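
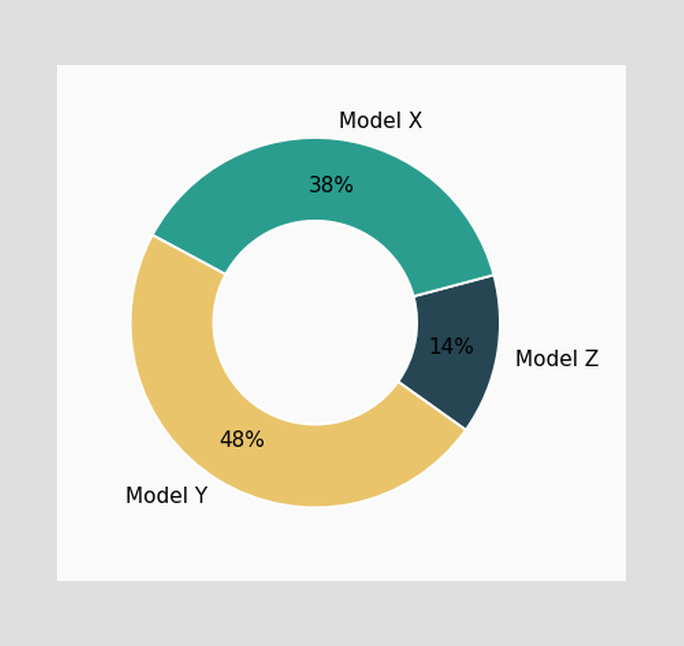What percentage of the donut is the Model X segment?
The Model X segment takes up 38% of the ring.

38%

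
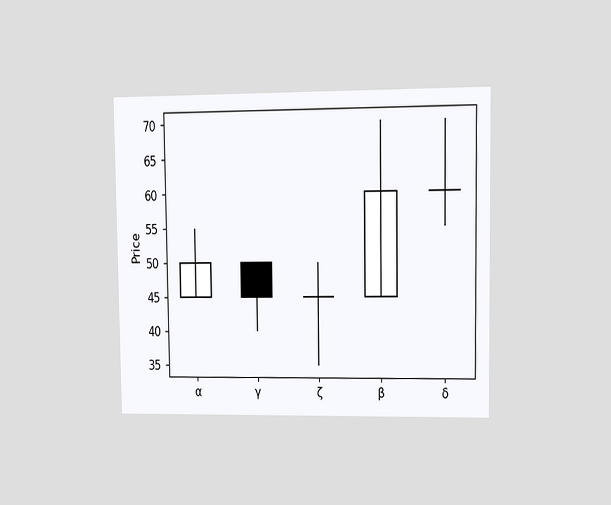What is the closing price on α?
50

The chart is viewed at a slight angle. The α candle closes at 50.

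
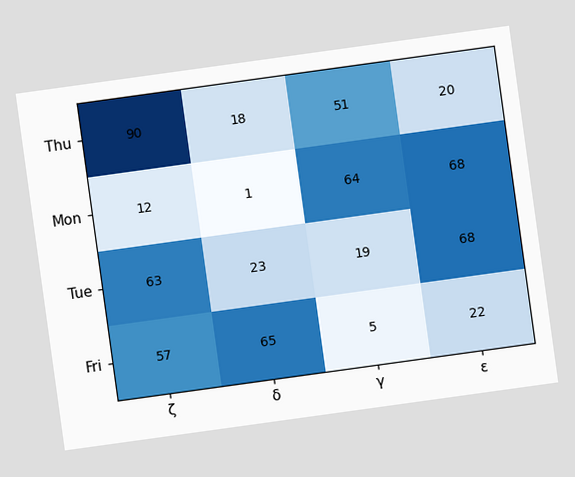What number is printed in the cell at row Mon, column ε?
The chart is tilted about 8° counter-clockwise. The (Mon, ε) cell reads 68.

68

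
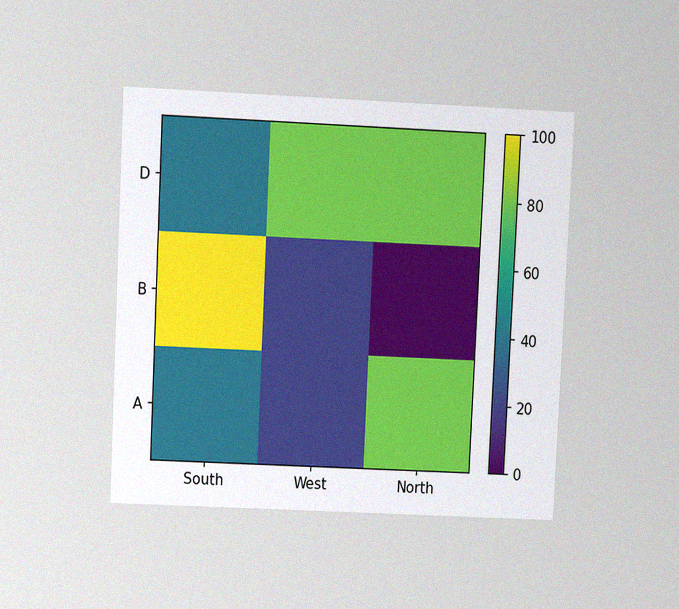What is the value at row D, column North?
The chart is tilted about 3° clockwise and viewed at a slight angle, with some photo noise. Matching cell (D, North) against the colorbar gives 80.

80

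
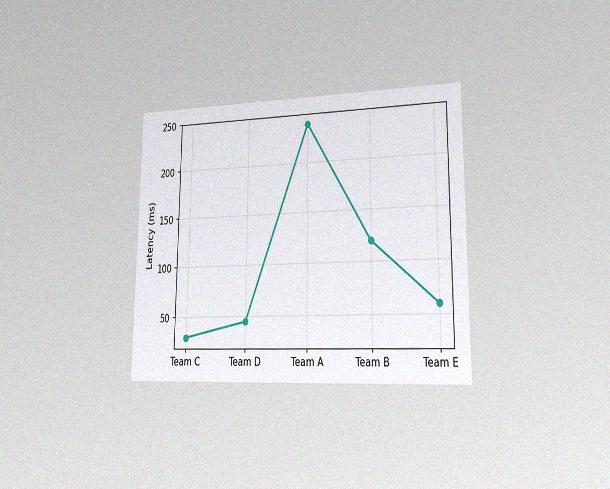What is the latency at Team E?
60ms

The chart is viewed slightly from the right, with some photo noise. At Team E, the line is at 60ms.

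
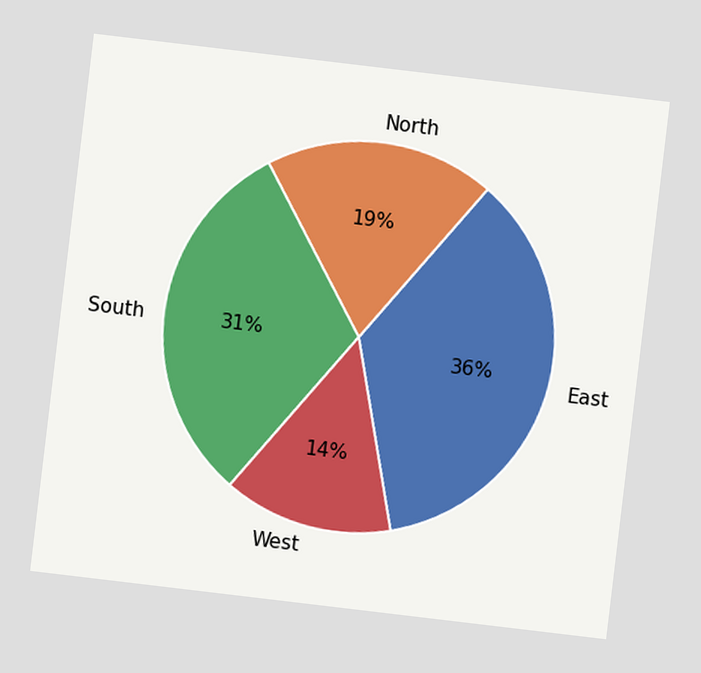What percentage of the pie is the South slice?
The chart is tilted about 7° clockwise. The South slice takes up 31% of the pie.

31%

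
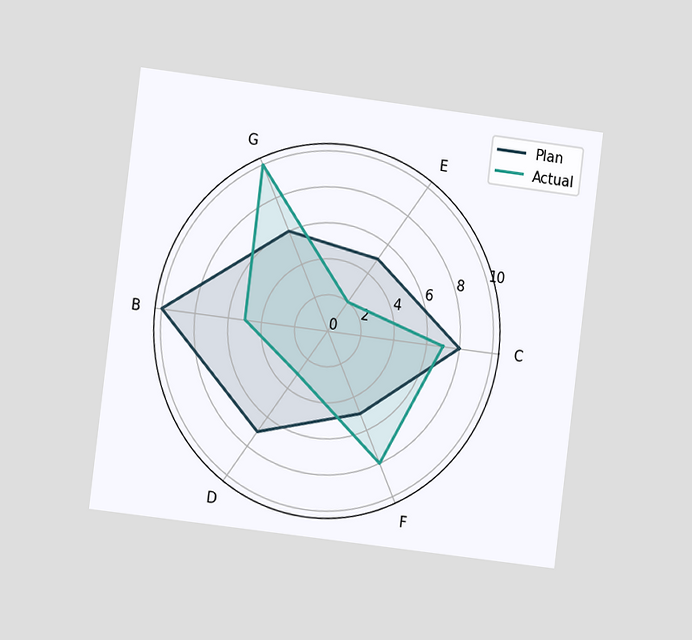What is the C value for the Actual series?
7

The chart is tilted about 7° clockwise and viewed at a slight angle. On the C axis, Actual reaches 7.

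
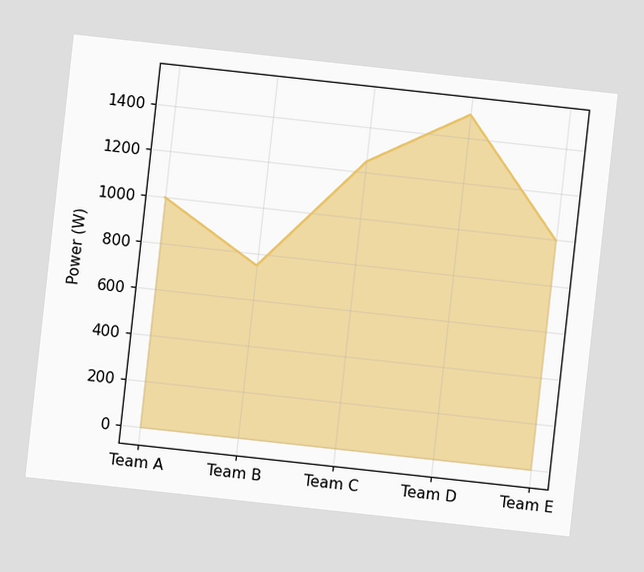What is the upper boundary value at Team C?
The chart is tilted about 6° clockwise. At Team C the upper boundary is at 1250W.

1250W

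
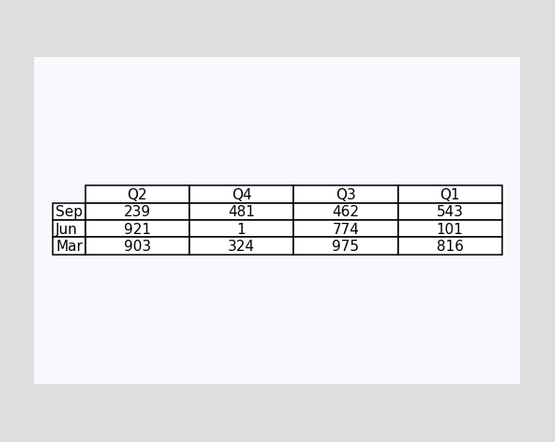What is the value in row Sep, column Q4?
The (Sep, Q4) cell reads 481.

481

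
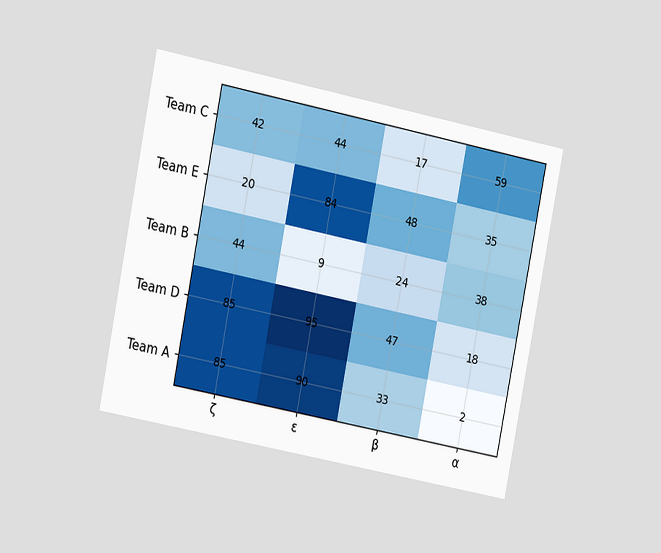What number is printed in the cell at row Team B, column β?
The chart is tilted about 11° clockwise and viewed at a slight angle. The (Team B, β) cell reads 24.

24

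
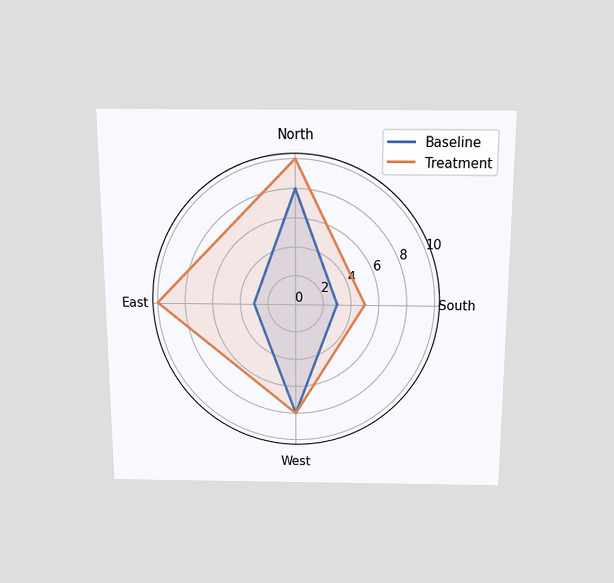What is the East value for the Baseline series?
3

The chart is viewed slightly from above. On the East axis, Baseline reaches 3.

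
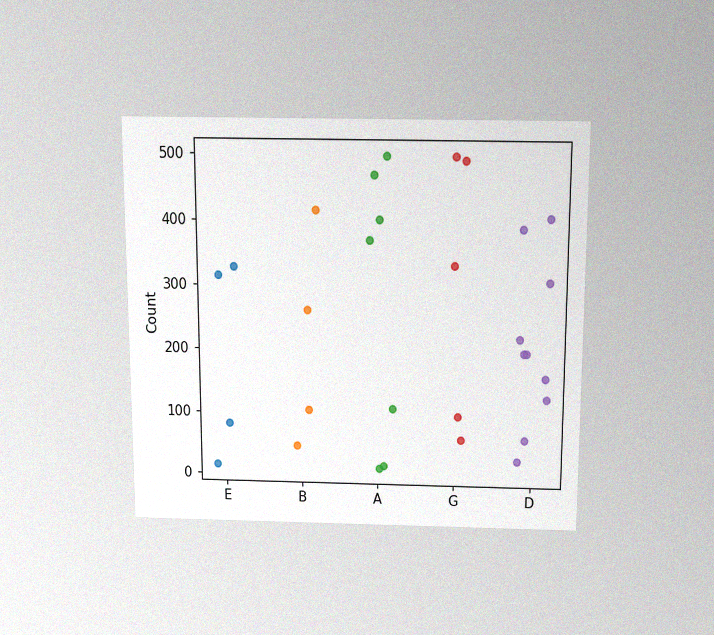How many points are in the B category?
The chart is viewed slightly from above, with some photo noise. Counting the markers in the B column gives 4.

4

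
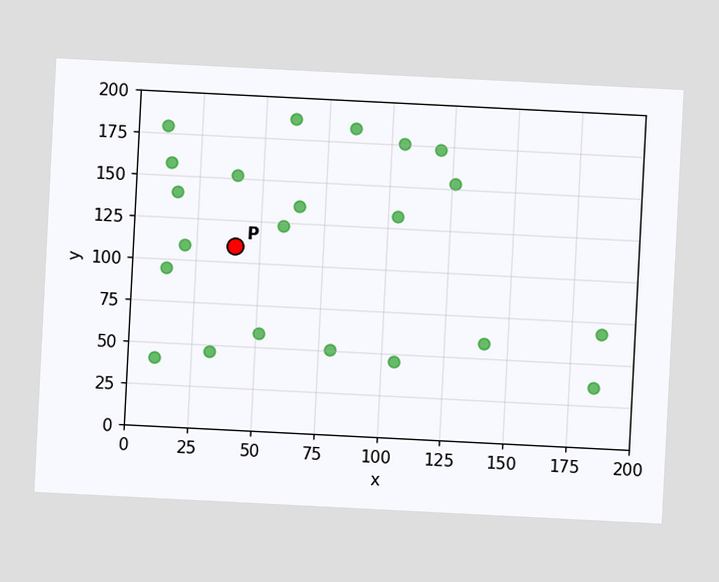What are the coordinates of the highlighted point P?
The chart is tilted about 3° clockwise. Following the gridlines from P to each axis, P sits at (40, 110).

(40, 110)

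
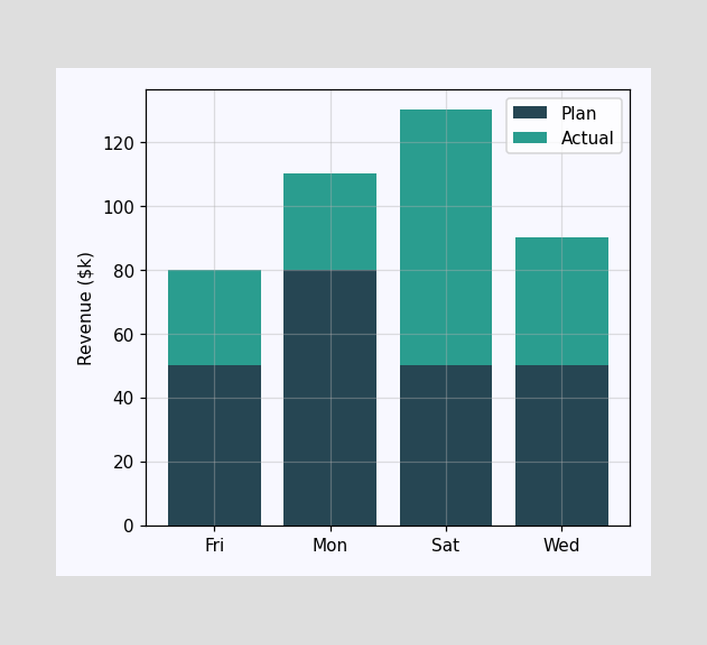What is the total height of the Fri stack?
The Fri stack's top reaches $80k on the y-axis.

$80k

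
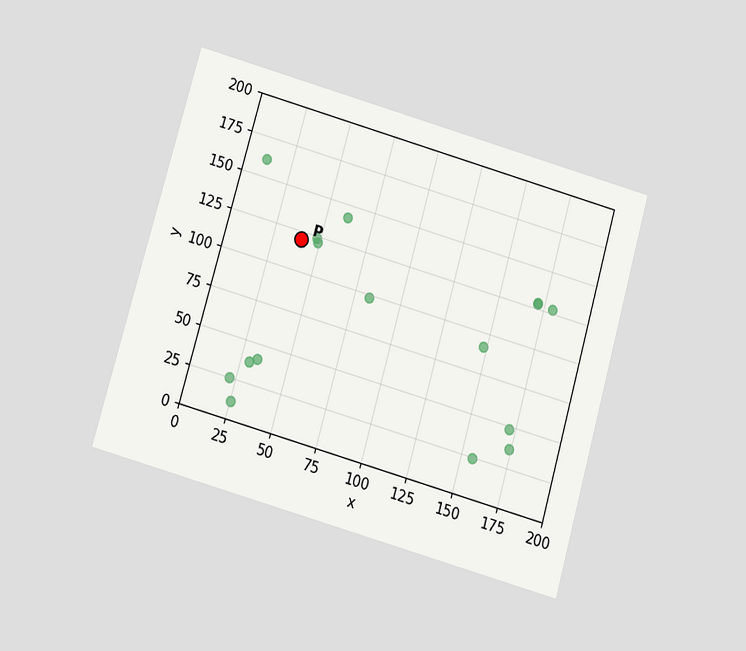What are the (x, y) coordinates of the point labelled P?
The chart is tilted about 16° clockwise and viewed at a slight angle. Following the gridlines from P to each axis, P sits at (40, 120).

(40, 120)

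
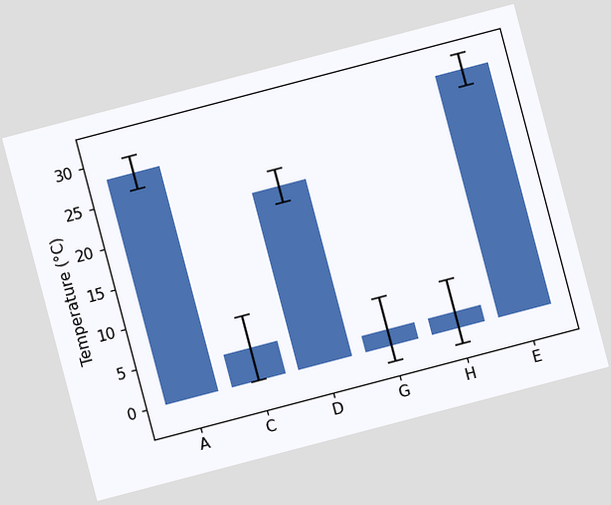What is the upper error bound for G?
The chart is tilted about 15° counter-clockwise. The G bar's upper whisker reaches 6°C.

6°C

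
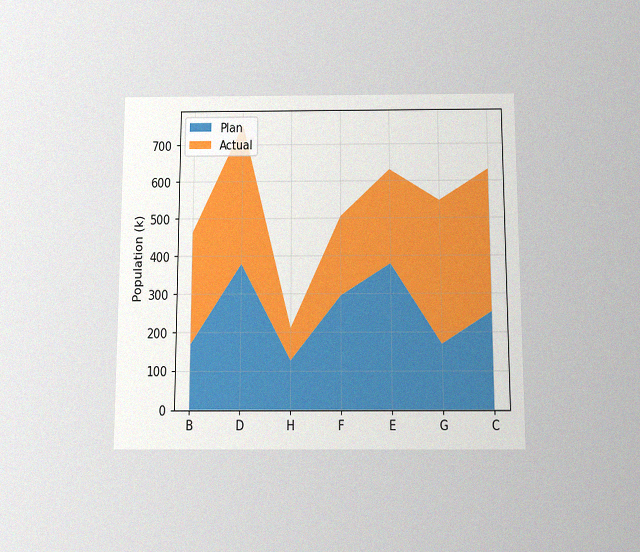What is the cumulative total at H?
210k

The chart is viewed slightly from below, with some photo noise. The stacked total at H reaches 210k.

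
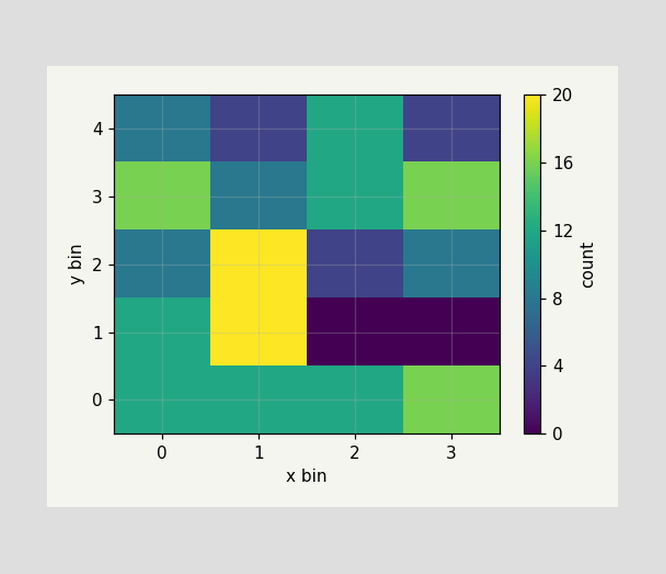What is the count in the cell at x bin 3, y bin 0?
Matching the cell (3, 0) against the colorbar gives 16.

16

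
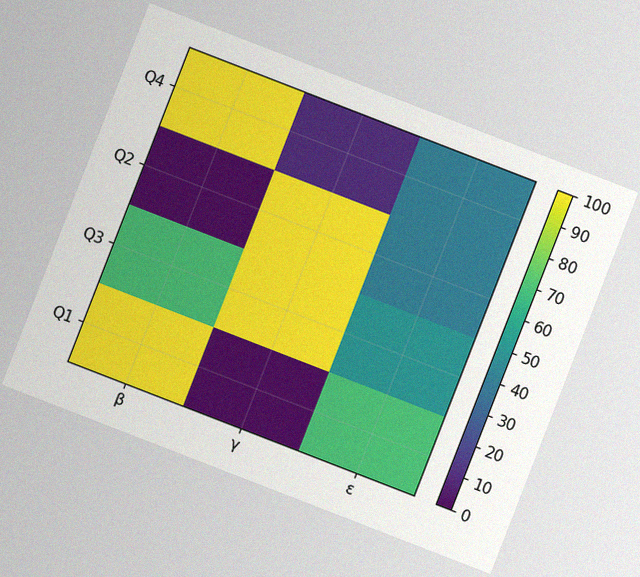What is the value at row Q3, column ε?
50

The chart is tilted about 21° clockwise, with some photo noise. Matching cell (Q3, ε) against the colorbar gives 50.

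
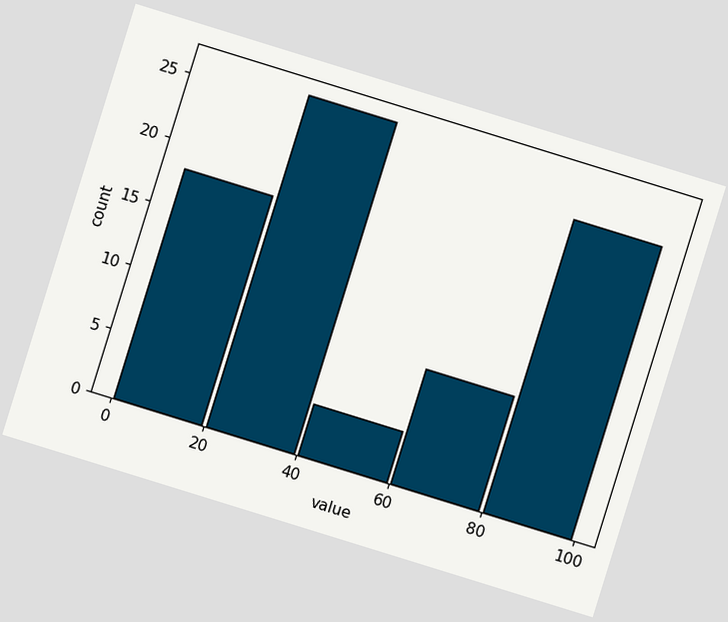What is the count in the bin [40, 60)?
The chart is tilted about 17° clockwise. The [40, 60) bin has height 4.

4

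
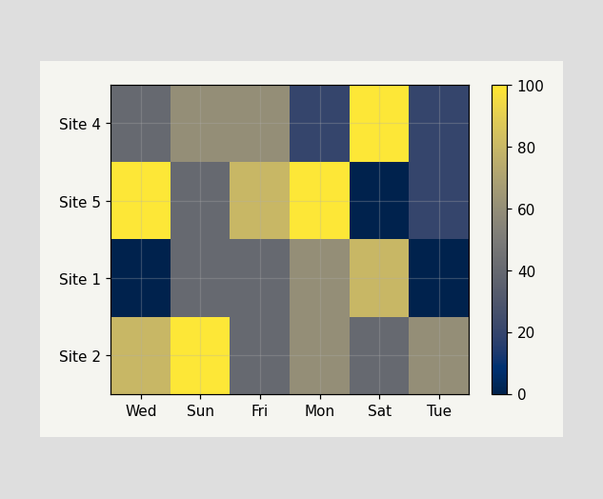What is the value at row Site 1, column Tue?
Matching cell (Site 1, Tue) against the colorbar gives 0.

0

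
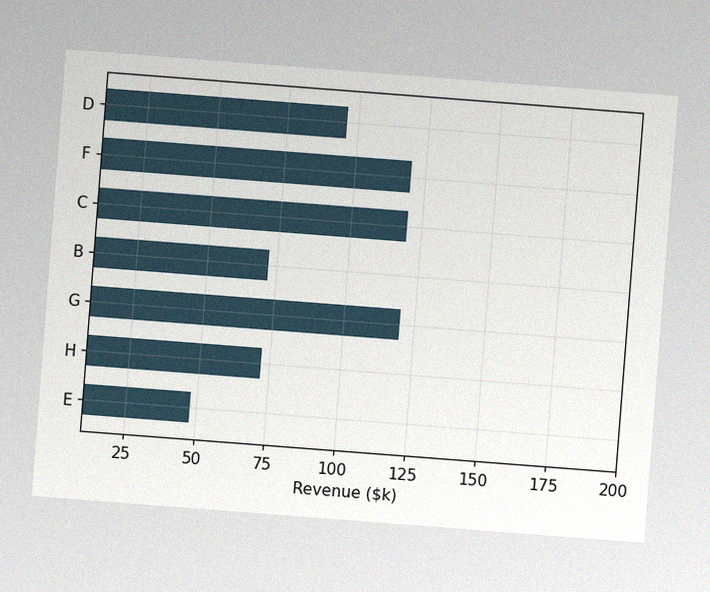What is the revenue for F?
$120k

The chart is tilted about 4° clockwise, with some photo noise. Reading along the chart's x-axis, the F bar reaches $120k.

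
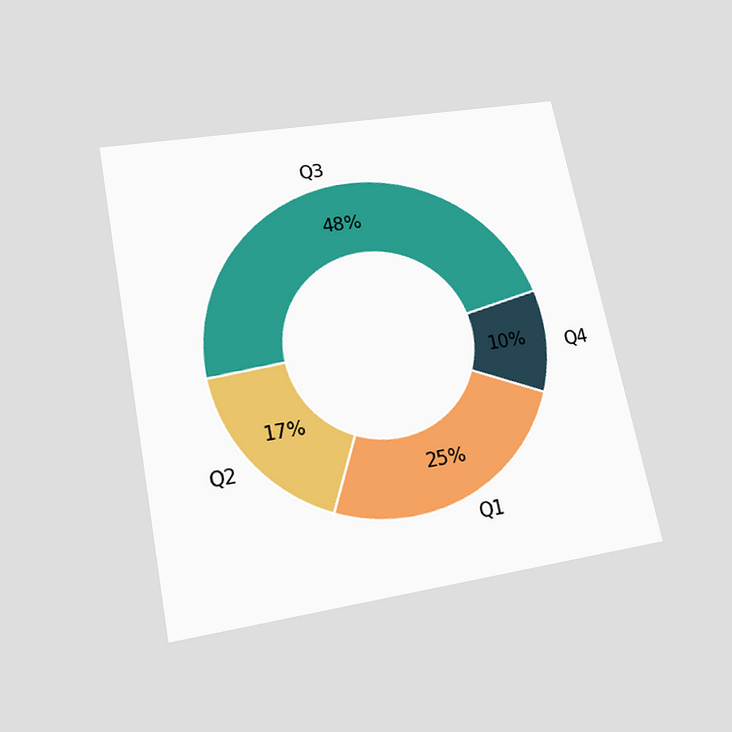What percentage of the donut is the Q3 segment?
48%

The chart is tilted about 11° counter-clockwise and viewed slightly from below. The Q3 segment takes up 48% of the ring.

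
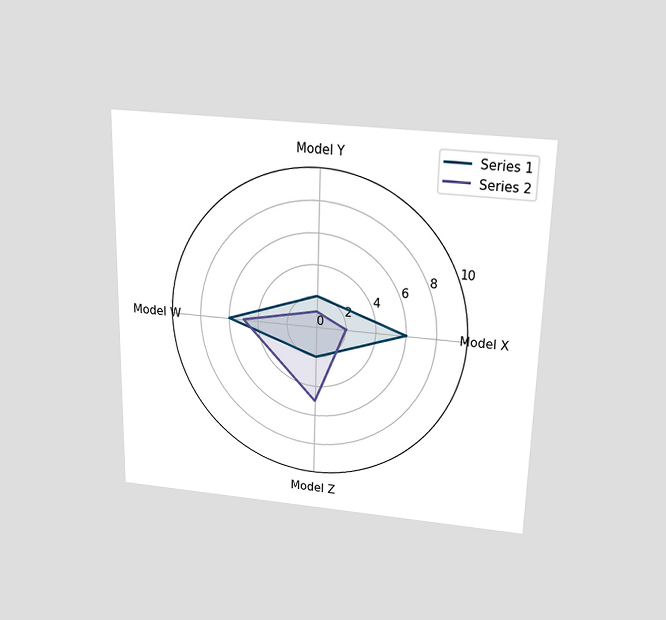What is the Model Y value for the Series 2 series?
1

The chart is viewed slightly from above. On the Model Y axis, Series 2 reaches 1.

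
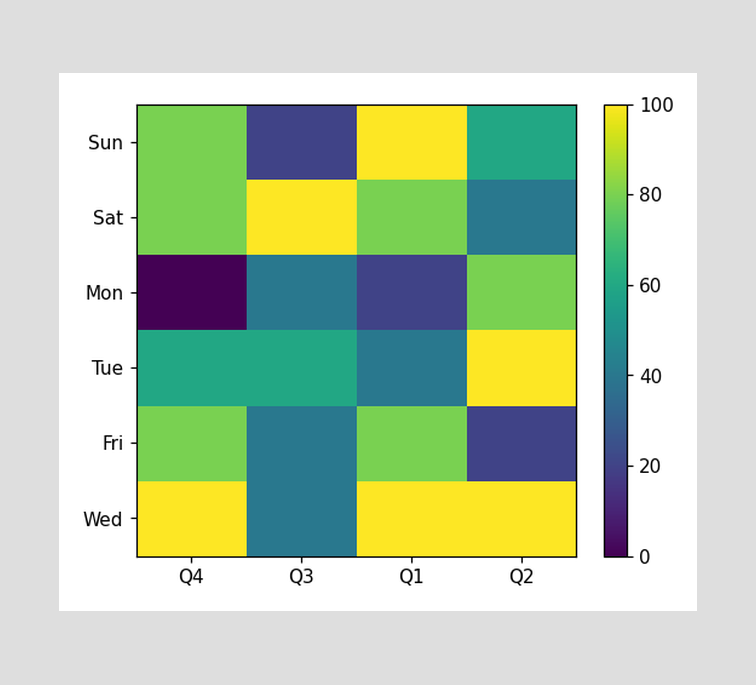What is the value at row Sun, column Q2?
60

Matching cell (Sun, Q2) against the colorbar gives 60.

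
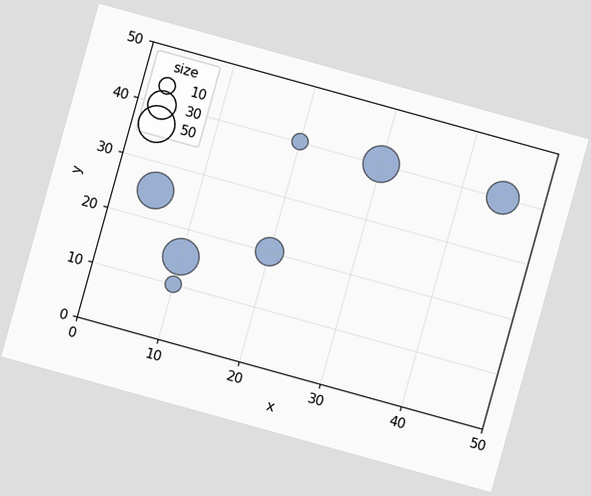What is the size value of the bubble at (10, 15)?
The chart is tilted about 15° clockwise. Matching the bubble at (10, 15) against the size legend gives 50.

50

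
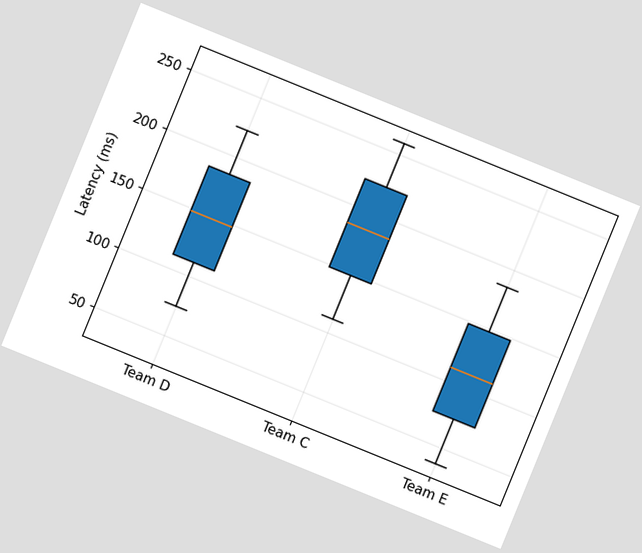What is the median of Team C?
The chart is tilted about 22° clockwise. The median line in the Team C box sits at 185ms.

185ms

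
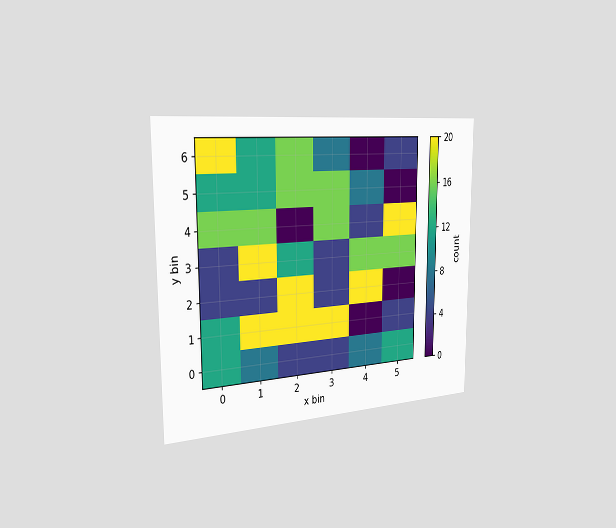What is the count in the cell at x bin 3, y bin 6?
8

The chart is viewed slightly from the left. Matching the cell (3, 6) against the colorbar gives 8.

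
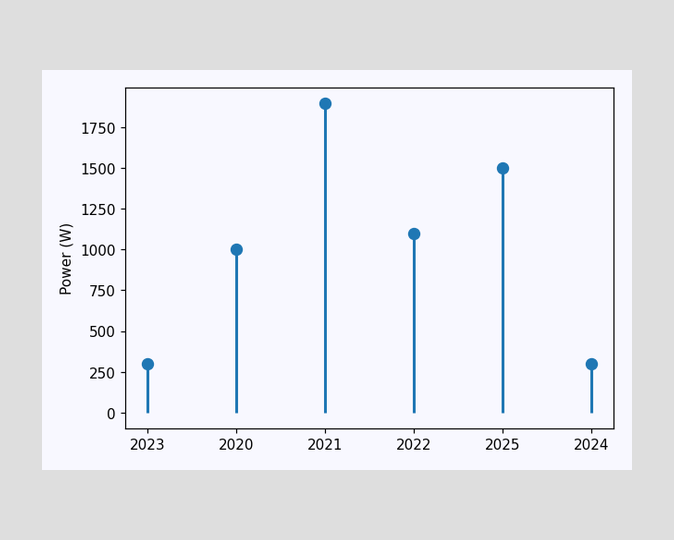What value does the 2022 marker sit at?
The 2022 marker sits at 1100W.

1100W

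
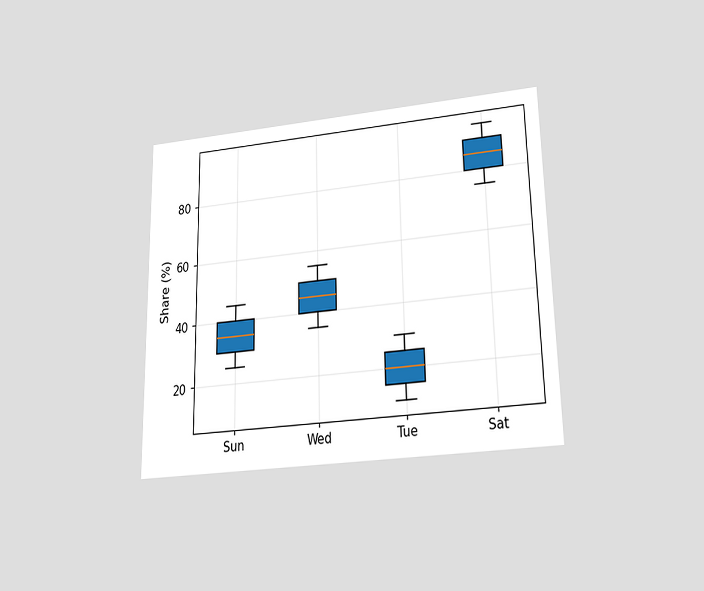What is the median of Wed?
45%

The chart is viewed slightly from below. The median line in the Wed box sits at 45%.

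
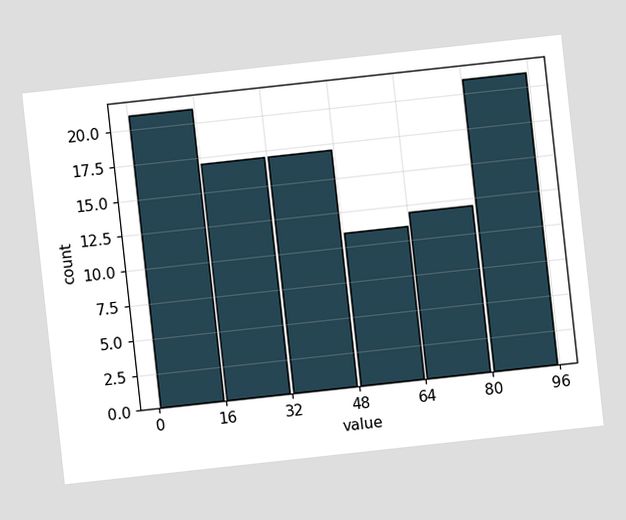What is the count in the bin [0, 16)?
The chart is tilted about 6° counter-clockwise. The [0, 16) bin has height 21.

21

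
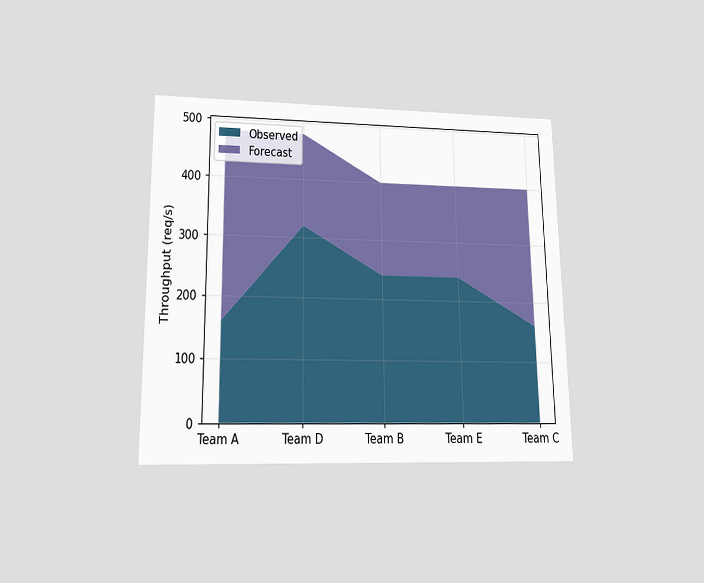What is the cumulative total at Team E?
400req/s

The chart is viewed slightly from below. The stacked total at Team E reaches 400req/s.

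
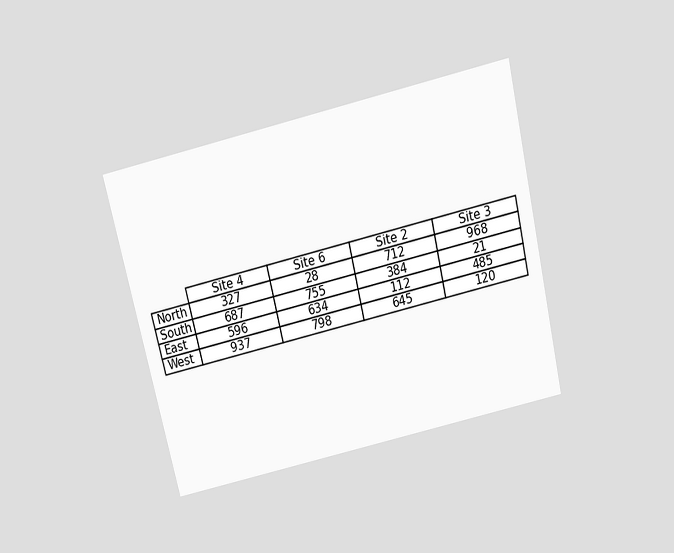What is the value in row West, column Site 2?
The chart is tilted about 13° counter-clockwise and viewed slightly from above. The (West, Site 2) cell reads 645.

645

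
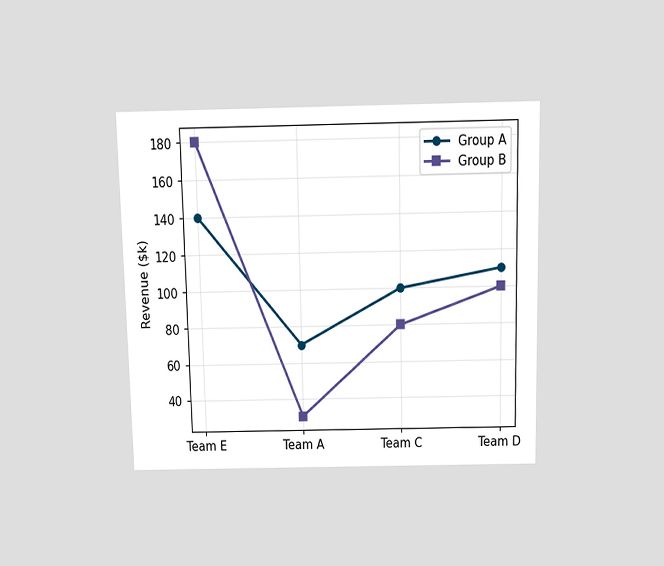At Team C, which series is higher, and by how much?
Group A, by $20k

The chart is viewed slightly from above. At Team C, Group A sits above the other line by $20k.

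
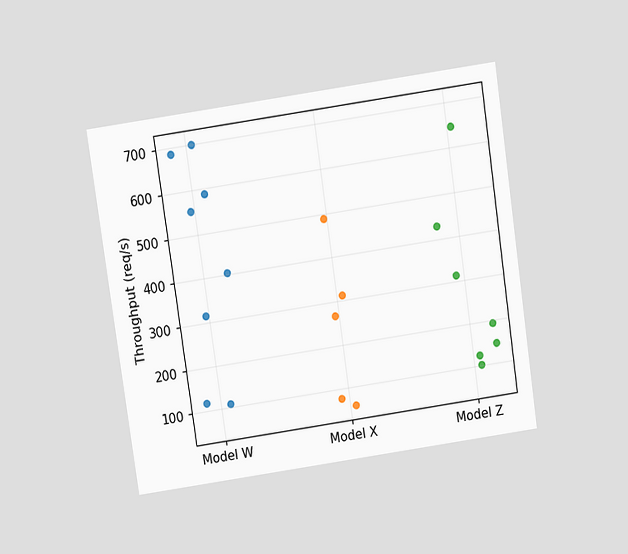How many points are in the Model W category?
8

The chart is tilted about 8° counter-clockwise and viewed slightly from above. Counting the markers in the Model W column gives 8.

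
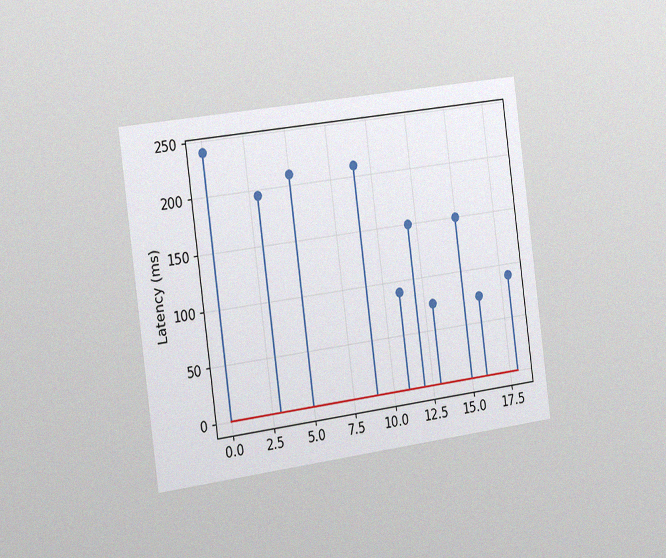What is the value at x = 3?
The chart is tilted about 8° counter-clockwise and viewed slightly from the left, with some photo noise. The stem at x=3 reaches 195ms.

195ms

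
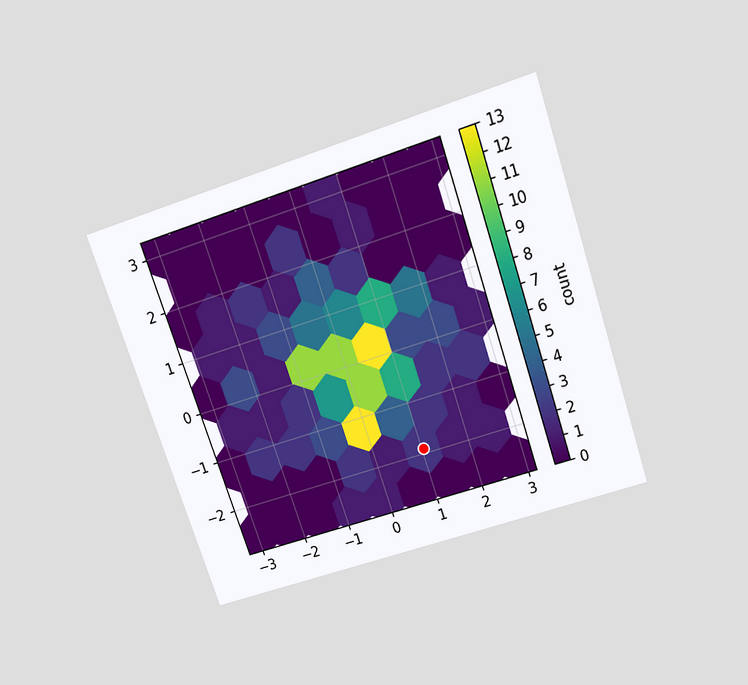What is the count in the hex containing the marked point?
2

The chart is tilted about 19° counter-clockwise and viewed slightly from above. The marked hex reads 2 on the colorbar.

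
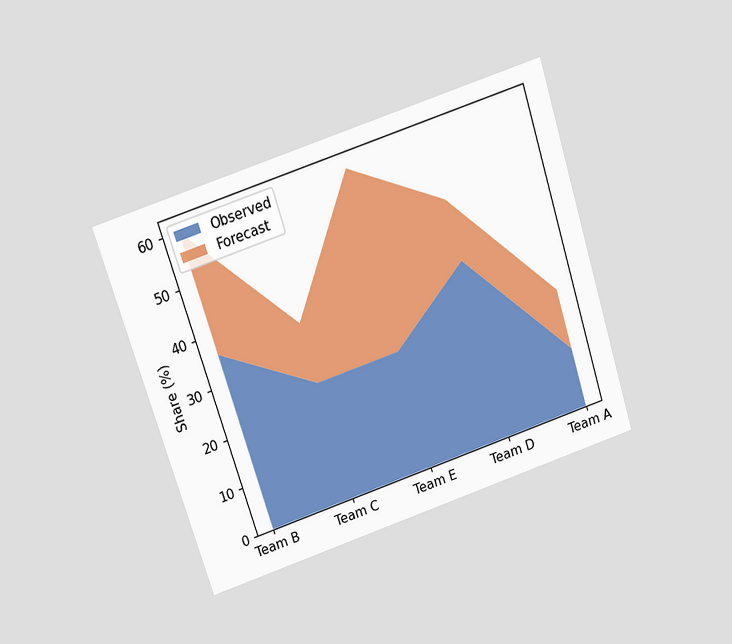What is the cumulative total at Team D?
48%

The chart is tilted about 18° counter-clockwise and viewed slightly from above. The stacked total at Team D reaches 48%.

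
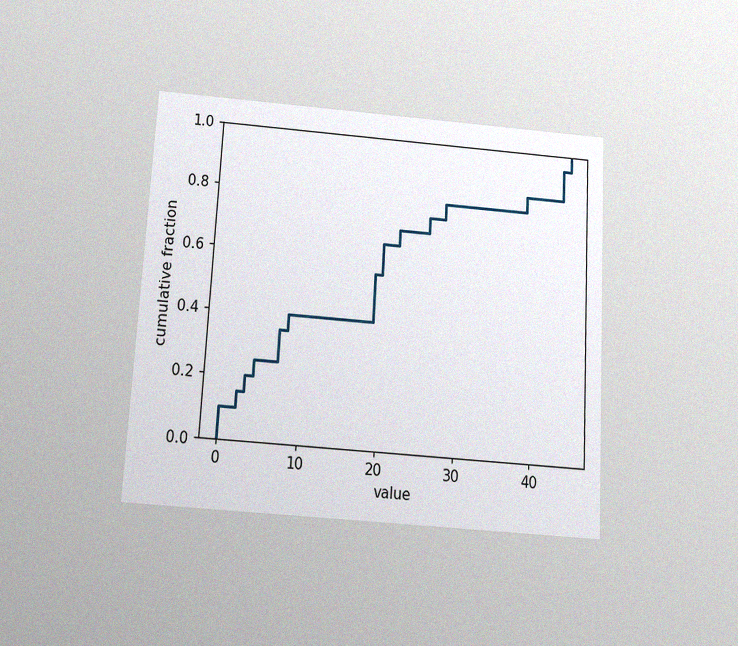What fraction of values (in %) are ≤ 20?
The chart is tilted about 3° clockwise and viewed slightly from below, with some photo noise. At x=20 the ECDF step is at 65%.

65%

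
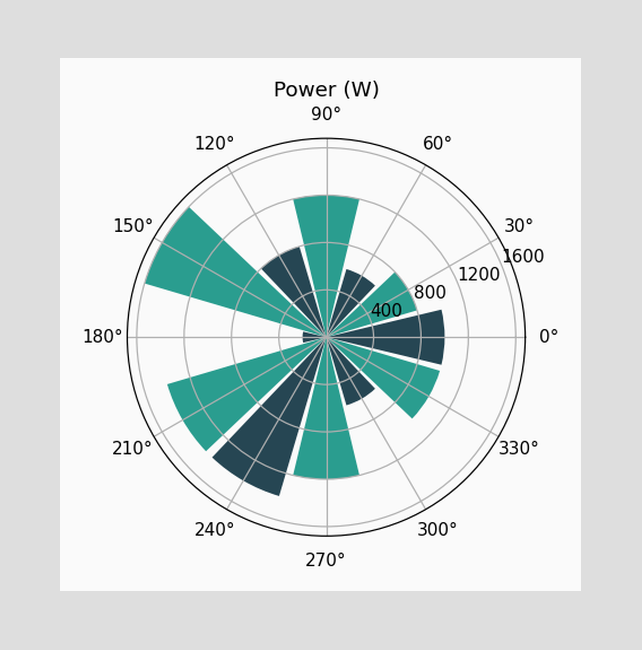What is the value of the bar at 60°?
600W

The bar at 60° reaches 600W on the radial axis.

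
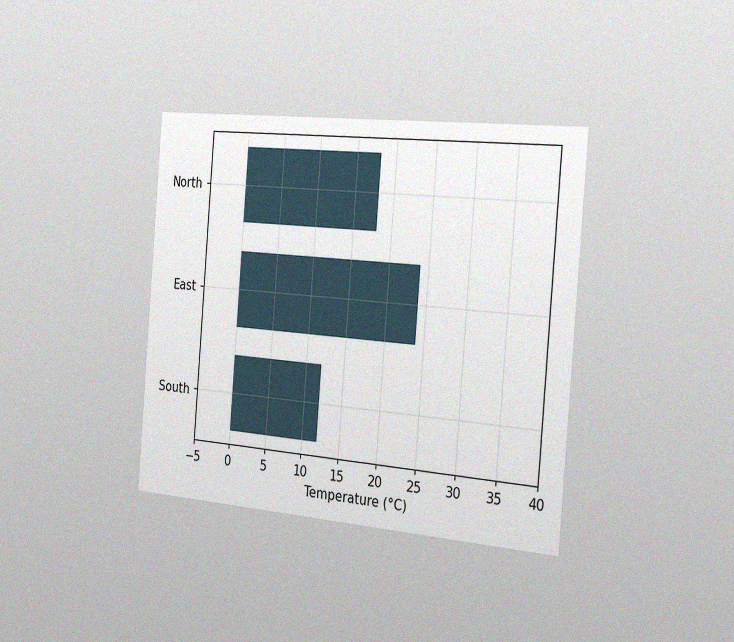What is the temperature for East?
The chart is tilted about 5° clockwise and viewed slightly from the right, with some photo noise. Reading along the chart's x-axis, the East bar reaches 24°C.

24°C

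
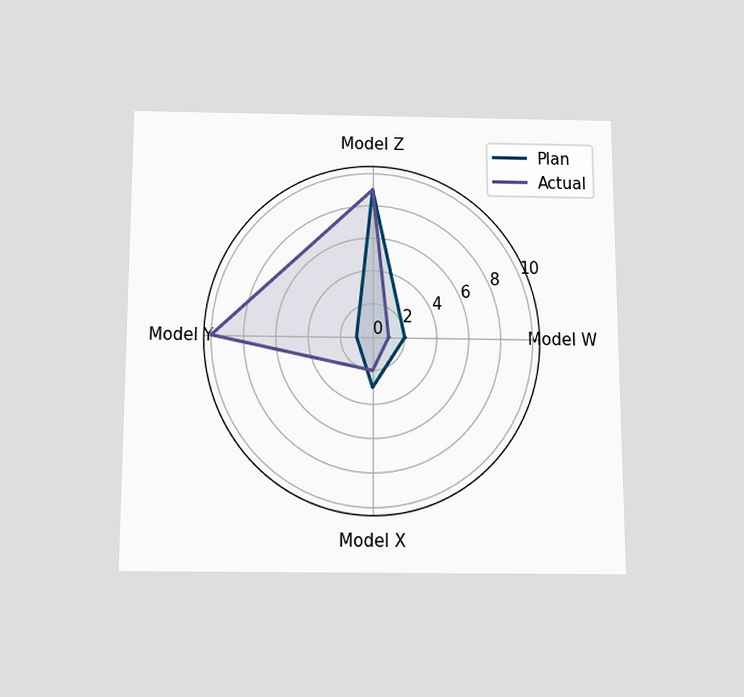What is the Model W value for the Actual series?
1

The chart is viewed slightly from below. On the Model W axis, Actual reaches 1.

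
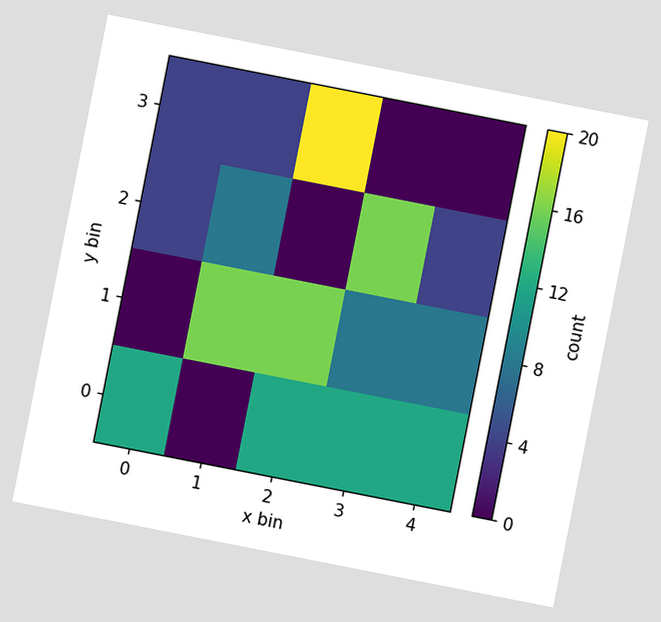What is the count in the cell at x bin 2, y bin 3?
The chart is tilted about 11° clockwise. Matching the cell (2, 3) against the colorbar gives 20.

20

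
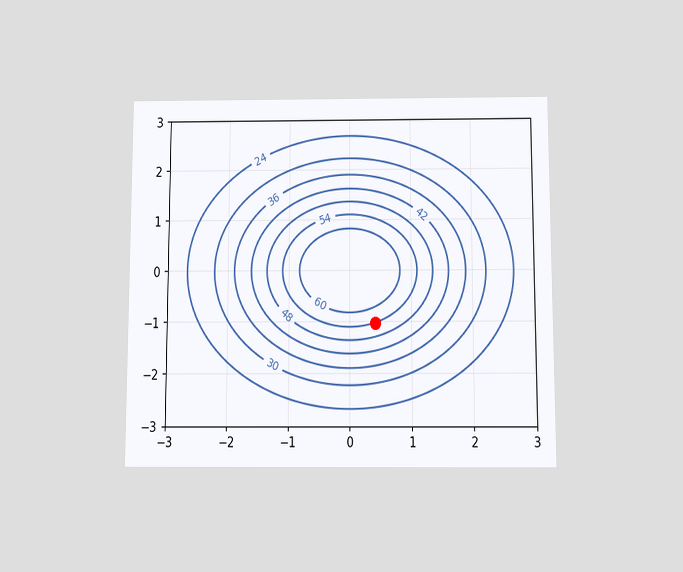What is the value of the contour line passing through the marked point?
The chart is viewed slightly from below. The marked point sits on the contour labelled 54.

54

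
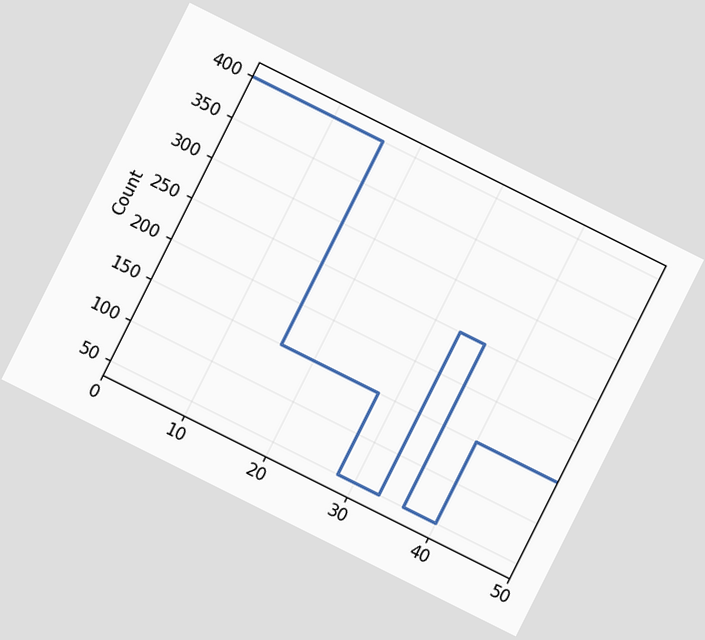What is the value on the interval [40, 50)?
The chart is tilted about 27° clockwise. On [40, 50) the step sits at 150.

150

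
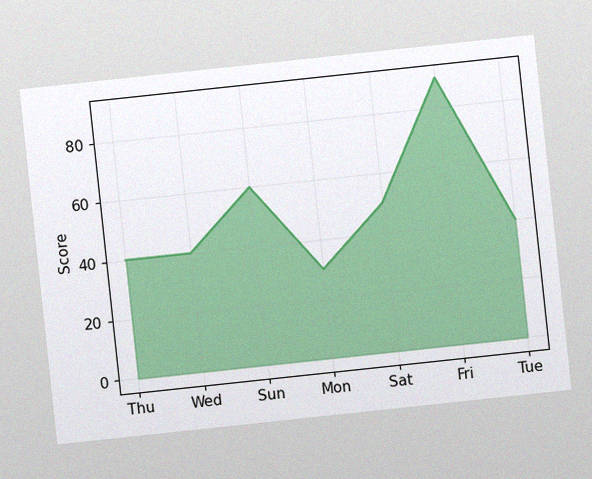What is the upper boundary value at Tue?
40

The chart is tilted about 6° counter-clockwise, with some photo noise. At Tue the upper boundary is at 40.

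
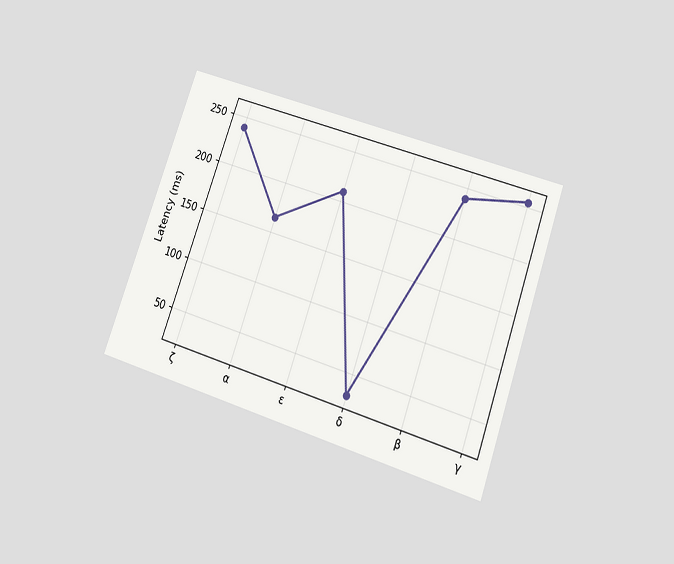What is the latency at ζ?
240ms

The chart is tilted about 19° clockwise and viewed slightly from below. At ζ, the line is at 240ms.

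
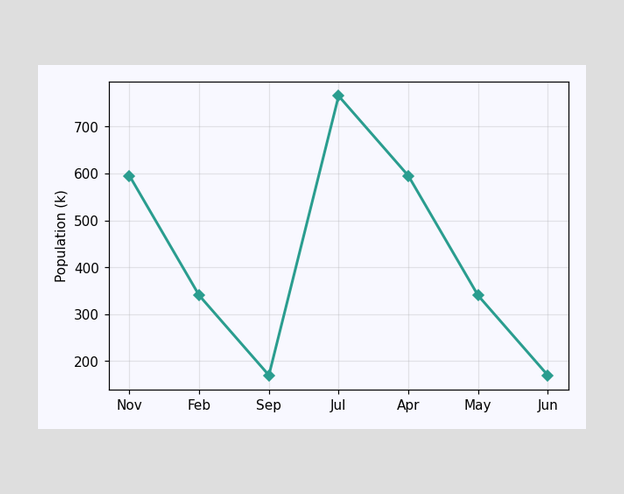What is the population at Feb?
At Feb, the line is at 340k.

340k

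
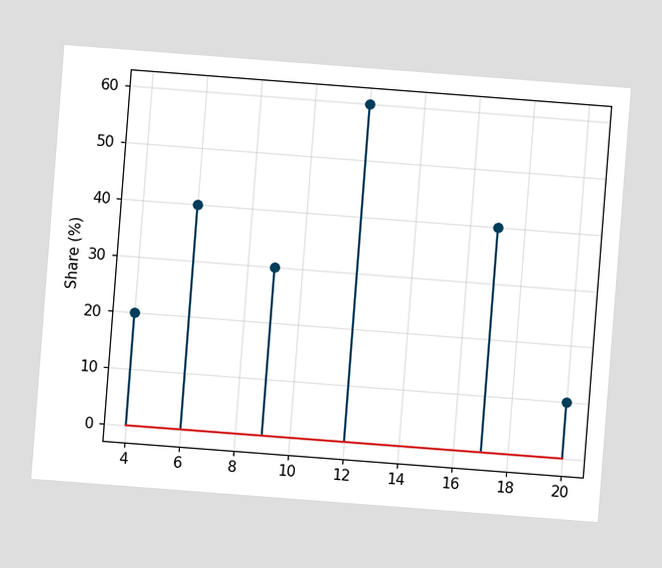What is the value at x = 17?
40%

The chart is tilted about 4° clockwise. The stem at x=17 reaches 40%.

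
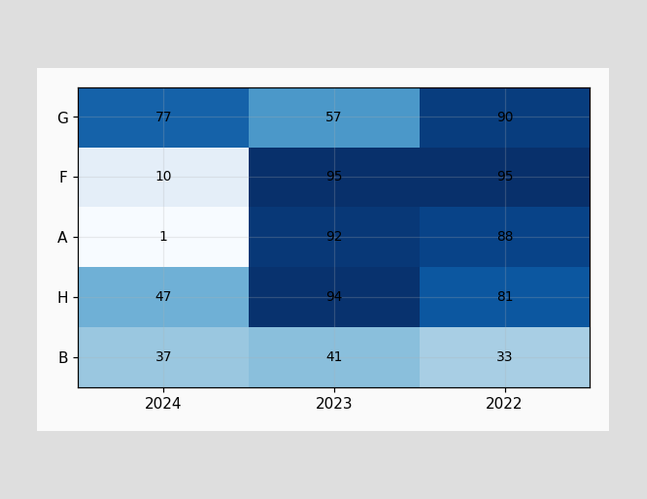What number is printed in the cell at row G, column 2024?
The (G, 2024) cell reads 77.

77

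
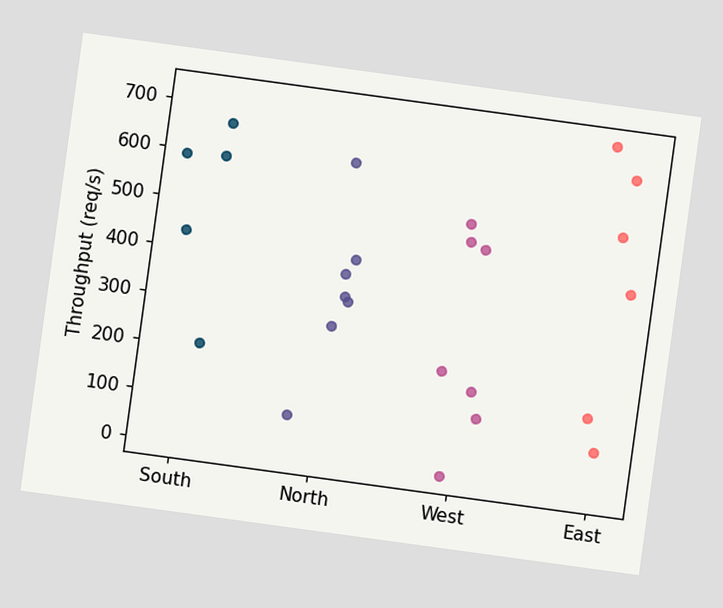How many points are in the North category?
The chart is tilted about 8° clockwise. Counting the markers in the North column gives 7.

7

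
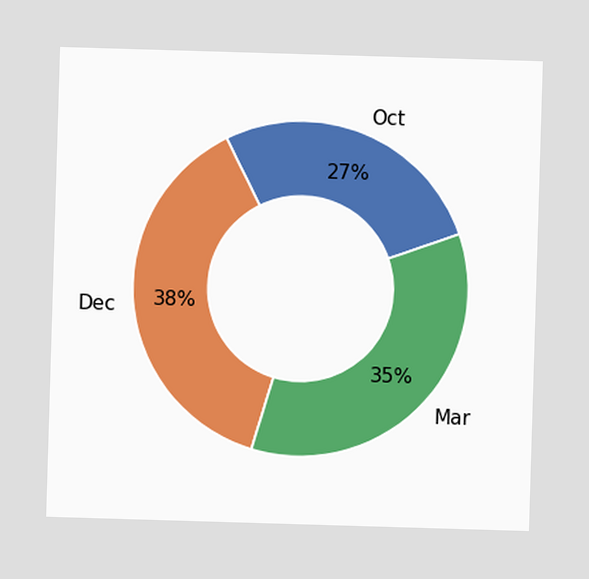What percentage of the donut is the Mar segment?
35%

The Mar segment takes up 35% of the ring.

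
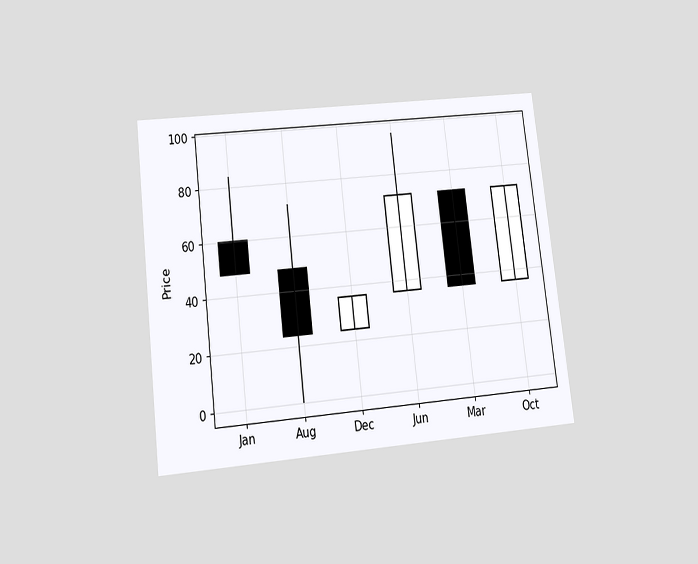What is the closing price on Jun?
The chart is tilted about 7° counter-clockwise and viewed slightly from below. The Jun candle closes at 72.

72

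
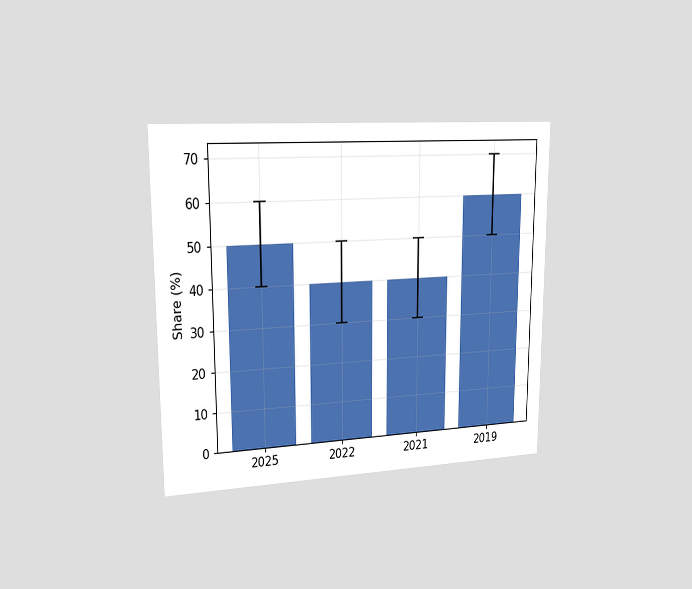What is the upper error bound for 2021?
The chart is viewed slightly from the left. The 2021 bar's upper whisker reaches 50%.

50%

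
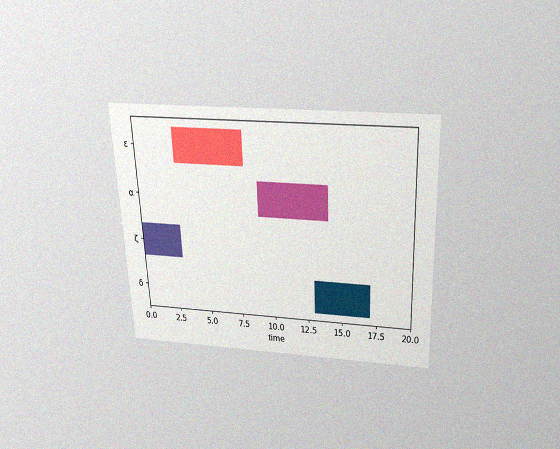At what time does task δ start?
13

The chart is tilted about 3° counter-clockwise and viewed slightly from above, with some photo noise. The δ bar begins at t=13.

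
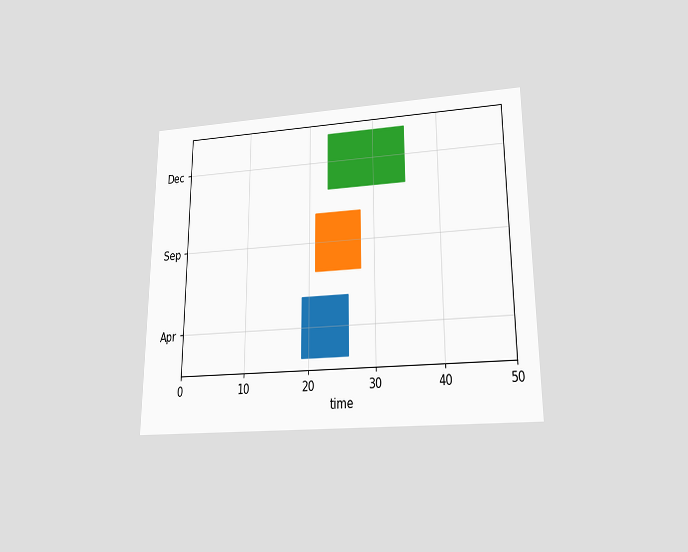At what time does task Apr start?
The chart is viewed slightly from below. The Apr bar begins at t=19.

19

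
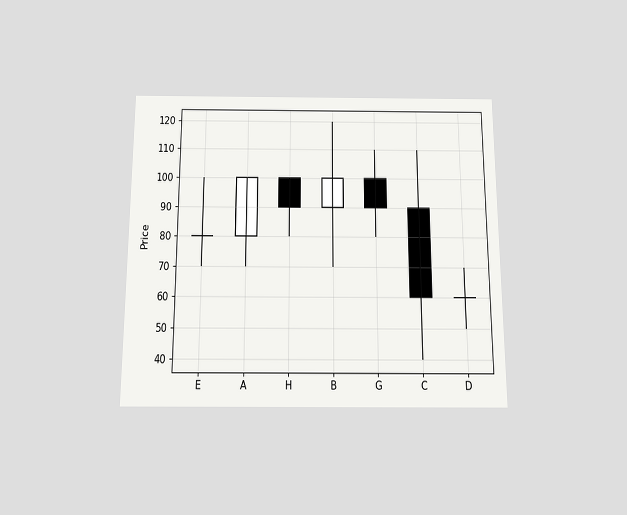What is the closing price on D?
The chart is viewed slightly from below. The D candle closes at 60.

60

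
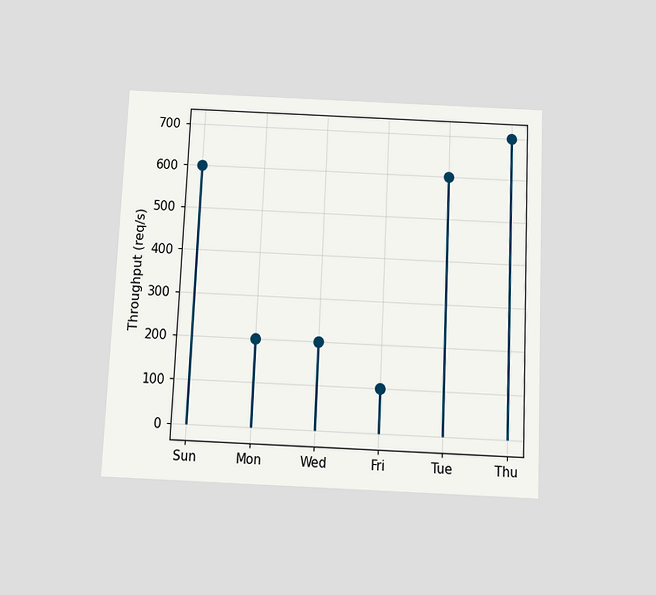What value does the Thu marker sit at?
700req/s

The chart is tilted about 3° clockwise and viewed slightly from below. The Thu marker sits at 700req/s.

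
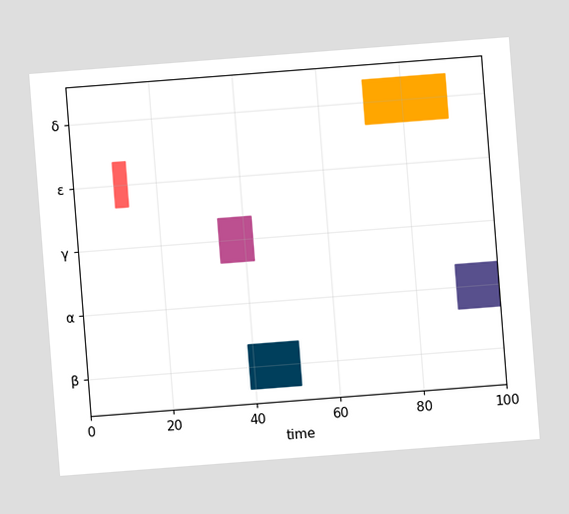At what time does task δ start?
The chart is tilted about 4° counter-clockwise. The δ bar begins at t=71.

71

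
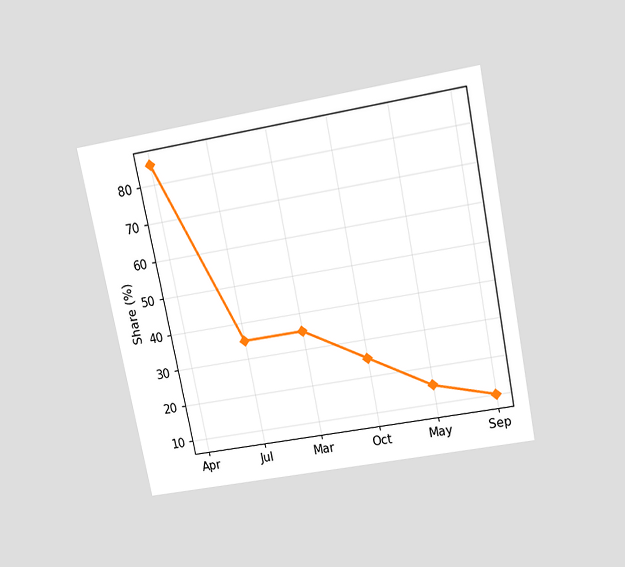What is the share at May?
The chart is tilted about 11° counter-clockwise and viewed slightly from above. At May, the line is at 15%.

15%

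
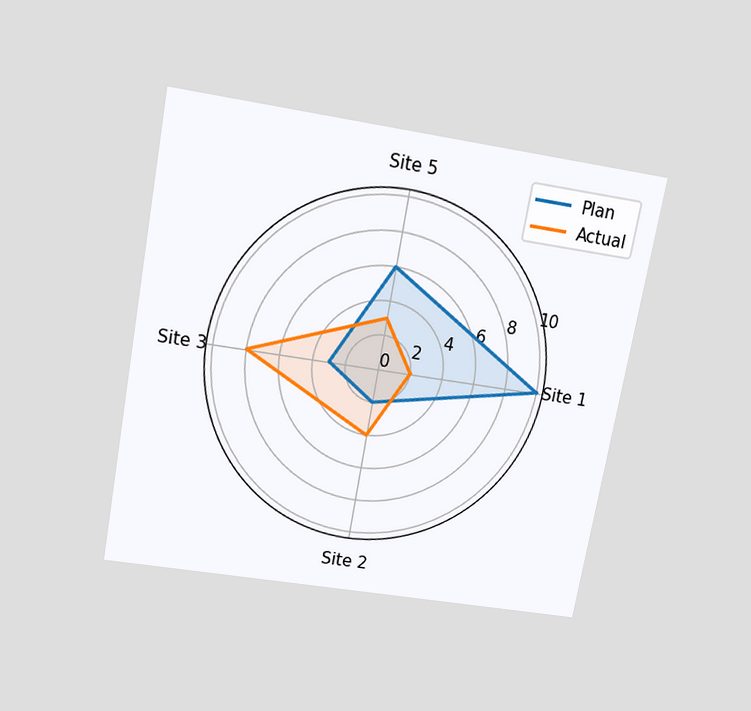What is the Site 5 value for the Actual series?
The chart is tilted about 10° clockwise and viewed slightly from above. On the Site 5 axis, Actual reaches 3.

3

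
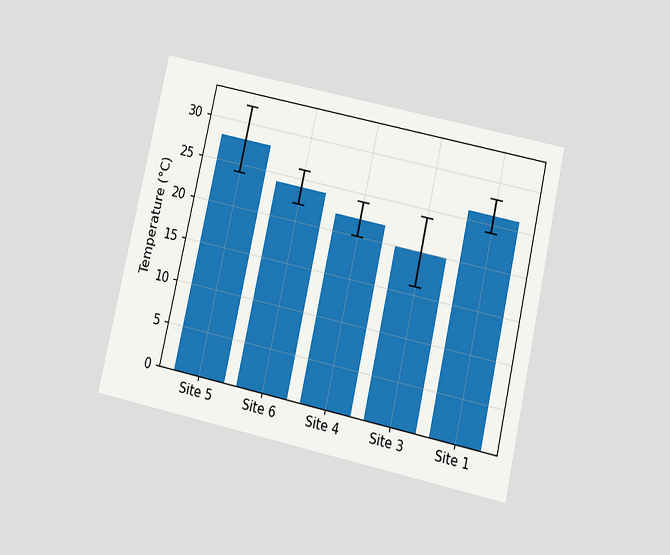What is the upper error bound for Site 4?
The chart is tilted about 13° clockwise and viewed slightly from below. The Site 4 bar's upper whisker reaches 24°C.

24°C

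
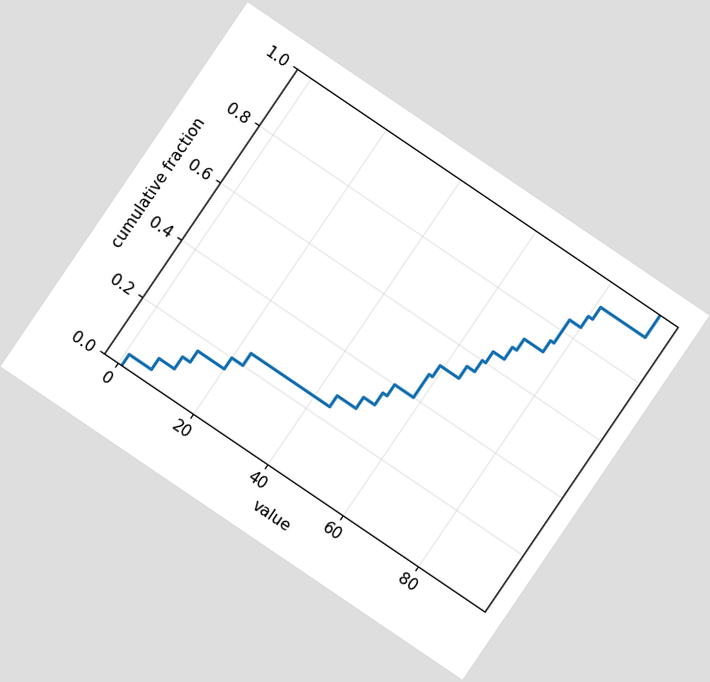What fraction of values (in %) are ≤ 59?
The chart is tilted about 34° clockwise. At x=59 the ECDF step is at 52%.

52%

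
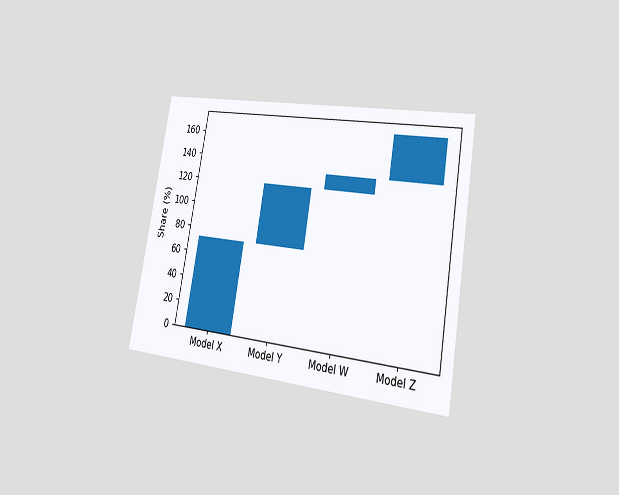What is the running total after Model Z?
The chart is tilted about 10° clockwise and viewed slightly from the right. After Model Z the running total reaches 168%.

168%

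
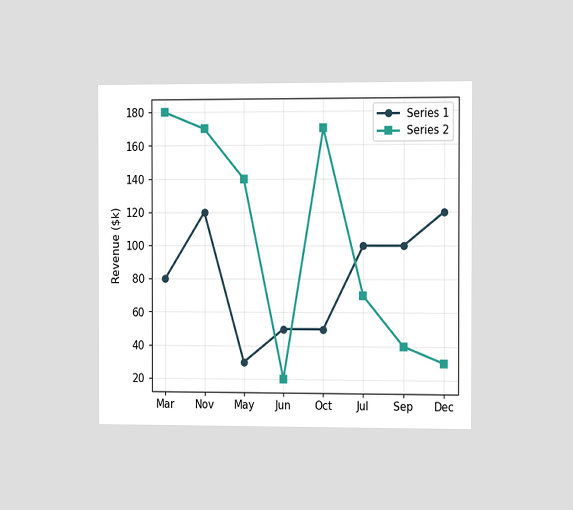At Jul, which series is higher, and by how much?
Series 1, by $30k

The chart is viewed slightly from the right. At Jul, Series 1 sits above the other line by $30k.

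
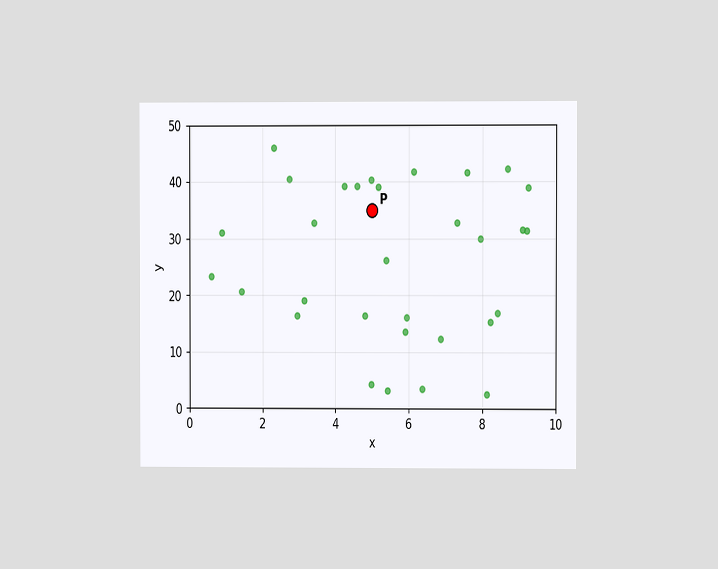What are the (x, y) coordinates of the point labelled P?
(5, 35)

The chart is viewed at a slight angle. Following the gridlines from P to each axis, P sits at (5, 35).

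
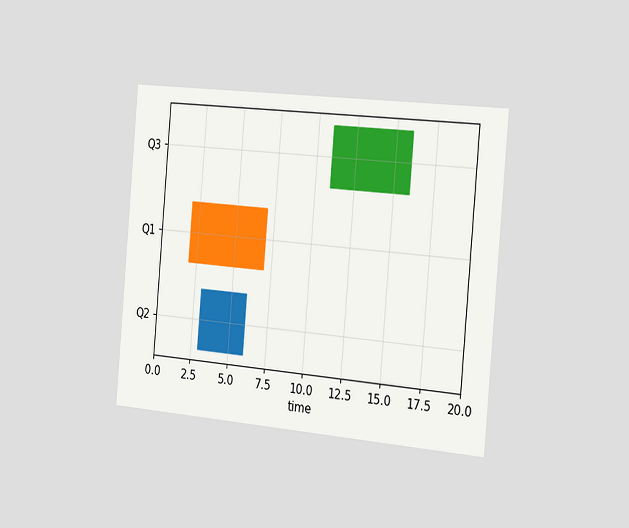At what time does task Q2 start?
3

The chart is tilted about 5° clockwise and viewed slightly from the right. The Q2 bar begins at t=3.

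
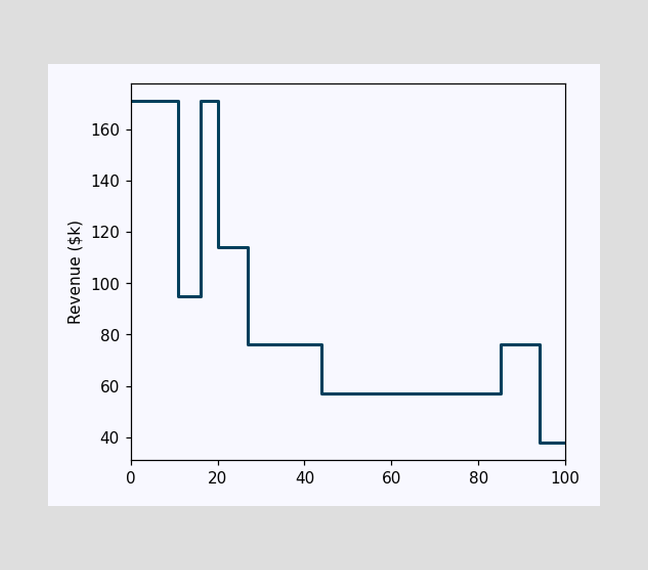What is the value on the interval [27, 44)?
$76k

On [27, 44) the step sits at $76k.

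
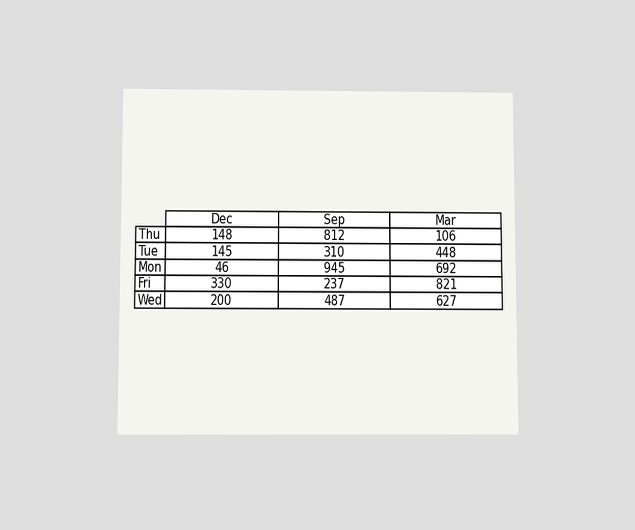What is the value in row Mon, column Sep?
The chart is viewed slightly from below. The (Mon, Sep) cell reads 945.

945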